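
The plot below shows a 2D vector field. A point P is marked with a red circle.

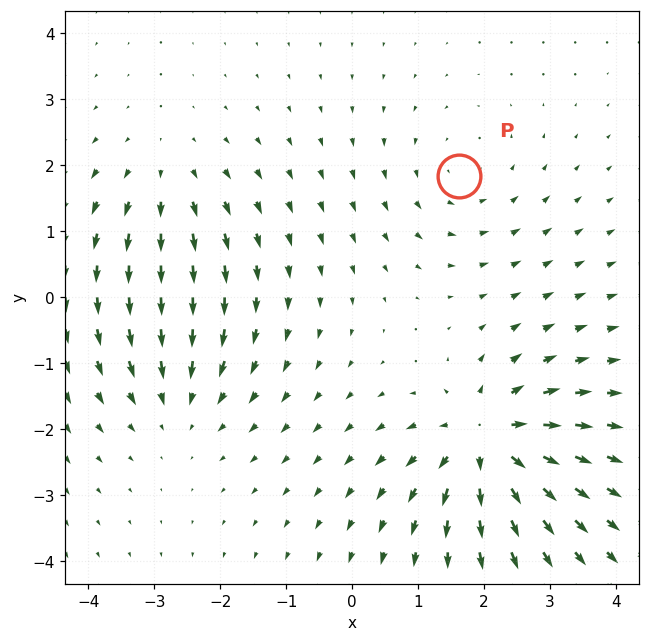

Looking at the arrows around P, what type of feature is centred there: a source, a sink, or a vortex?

At P (1.6, 1.8) the arrows circulate counterclockwise. Divergence ≈0, curl about +2 — near-zero divergence with nonzero curl is a vortex.

vortex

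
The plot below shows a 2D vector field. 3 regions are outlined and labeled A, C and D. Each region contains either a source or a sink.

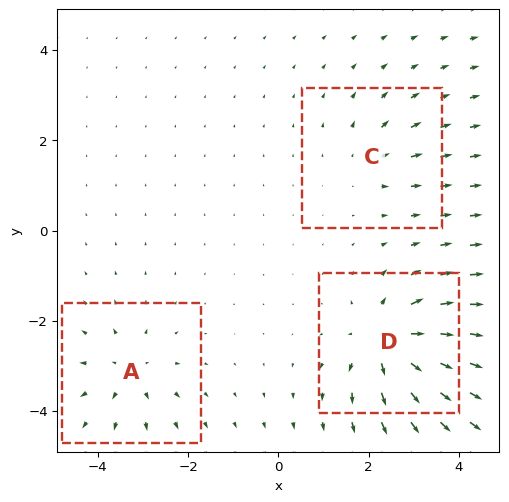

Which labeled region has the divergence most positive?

D

Divergence at each region's feature centre — A: about +3, C: about +2, D: about +6. Region D is most positive.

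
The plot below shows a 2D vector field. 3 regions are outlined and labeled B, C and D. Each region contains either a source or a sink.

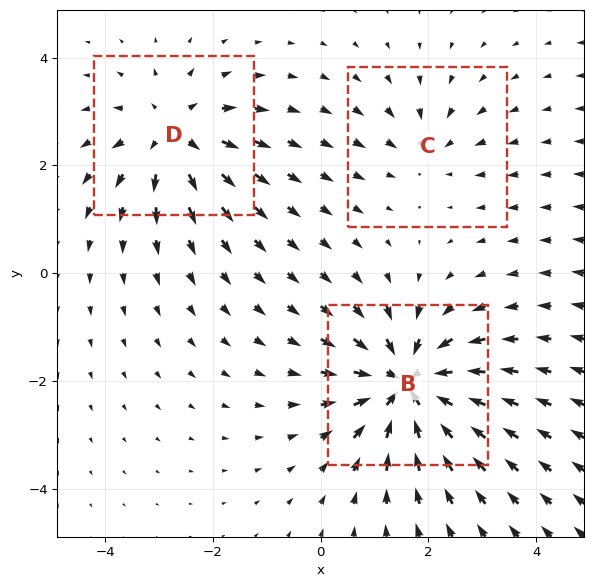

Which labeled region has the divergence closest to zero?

Divergence at each region's feature centre — B: about -5, C: about -2, D: about +4. Region C is closest to zero.

C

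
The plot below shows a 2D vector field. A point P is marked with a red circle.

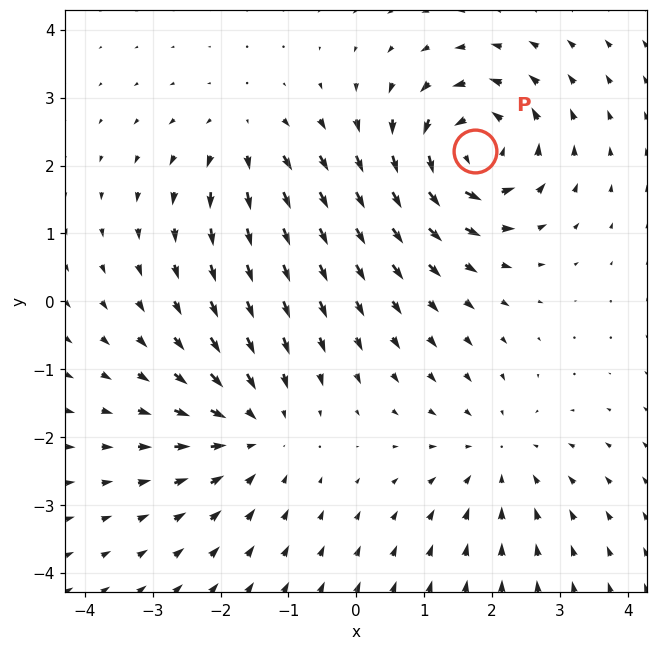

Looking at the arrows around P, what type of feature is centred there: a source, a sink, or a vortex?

At P (1.7, 2.2) the arrows circulate counterclockwise. Divergence ≈0, curl about +7 — near-zero divergence with nonzero curl is a vortex.

vortex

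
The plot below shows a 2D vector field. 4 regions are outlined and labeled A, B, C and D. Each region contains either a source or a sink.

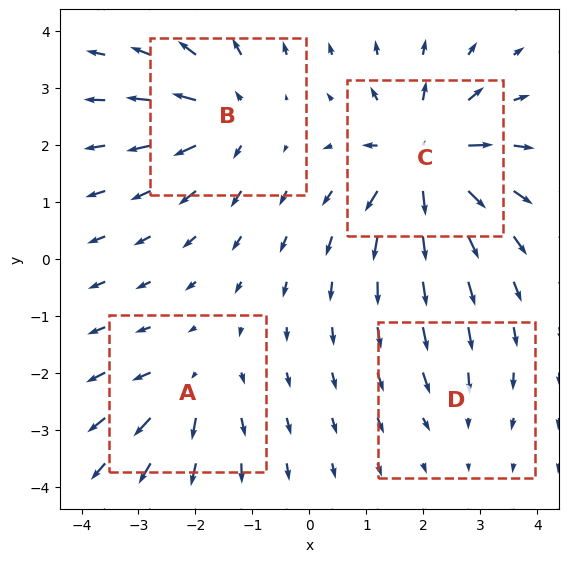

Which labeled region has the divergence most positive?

Divergence at each region's feature centre — A: about +4, B: about +6, C: about +9, D: about -3. Region C is most positive.

C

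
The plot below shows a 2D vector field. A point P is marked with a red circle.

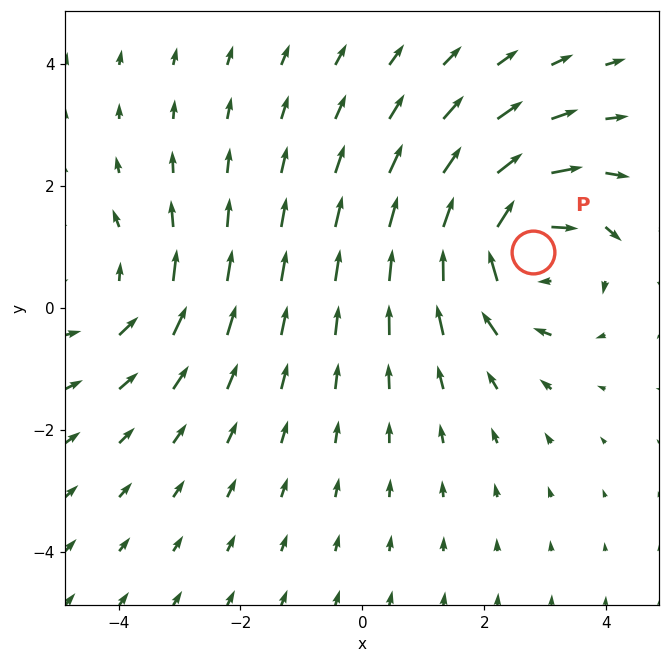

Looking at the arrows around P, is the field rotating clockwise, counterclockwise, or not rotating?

clockwise

Near P at (2.8, 0.9) the arrows circulate clockwise. The curl (z-component) there is about -5; negative curl means clockwise rotation.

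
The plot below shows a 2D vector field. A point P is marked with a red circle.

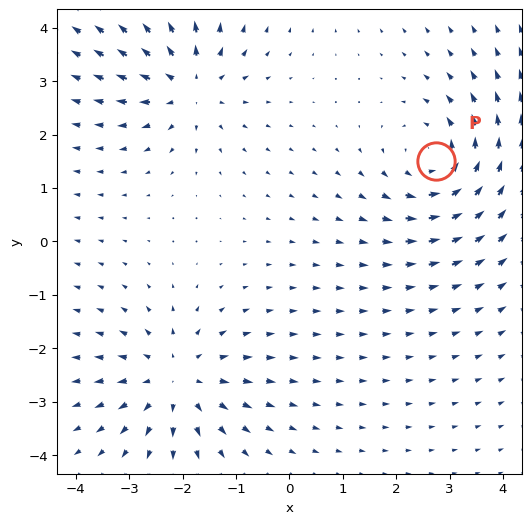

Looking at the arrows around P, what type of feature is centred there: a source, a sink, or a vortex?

vortex

At P (2.7, 1.5) the arrows circulate counterclockwise. Divergence ≈0, curl about +5 — near-zero divergence with nonzero curl is a vortex.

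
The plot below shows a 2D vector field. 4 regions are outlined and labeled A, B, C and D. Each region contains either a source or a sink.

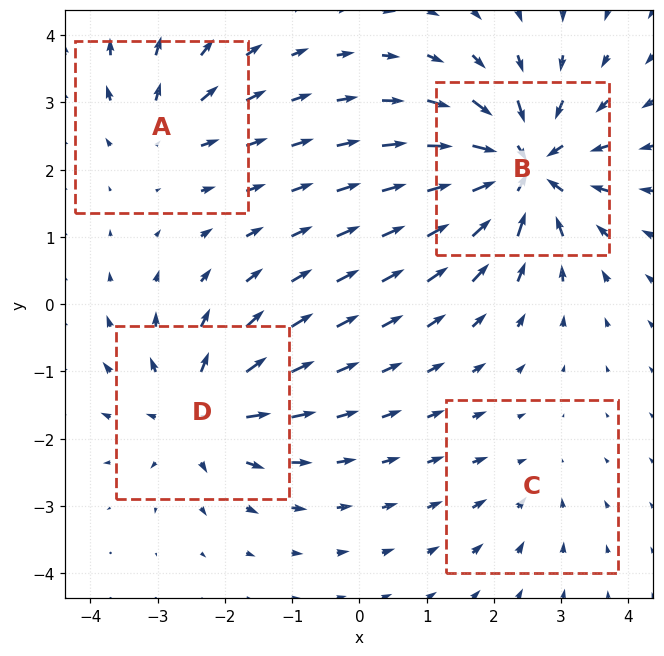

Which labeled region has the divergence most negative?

Divergence at each region's feature centre — A: about +4, B: about -9, C: about -3, D: about +6. Region B is most negative.

B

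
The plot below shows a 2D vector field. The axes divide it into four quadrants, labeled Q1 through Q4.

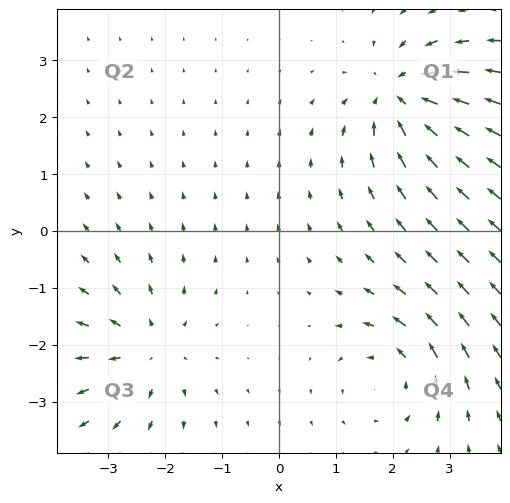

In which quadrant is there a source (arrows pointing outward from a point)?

Q3

The source sits at approximately (-2.3, -2.1), which lies in quadrant Q3. The divergence there is about +4, positive as expected for a source.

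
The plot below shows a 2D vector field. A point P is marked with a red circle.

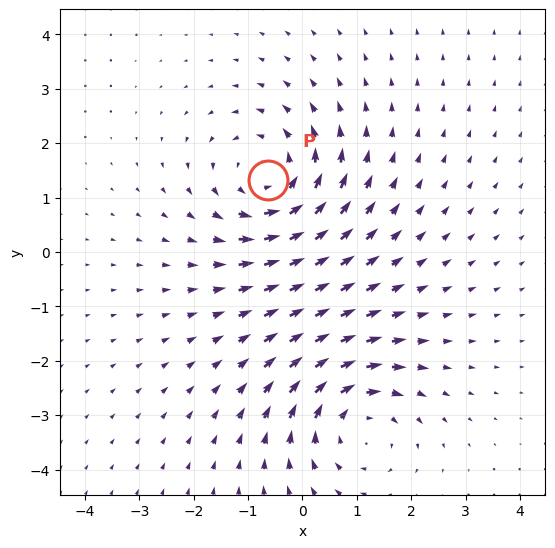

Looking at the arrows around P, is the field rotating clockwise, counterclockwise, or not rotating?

counterclockwise

Near P at (-0.6, 1.3) the arrows circulate counterclockwise. The curl (z-component) there is about +4; positive curl means counterclockwise rotation.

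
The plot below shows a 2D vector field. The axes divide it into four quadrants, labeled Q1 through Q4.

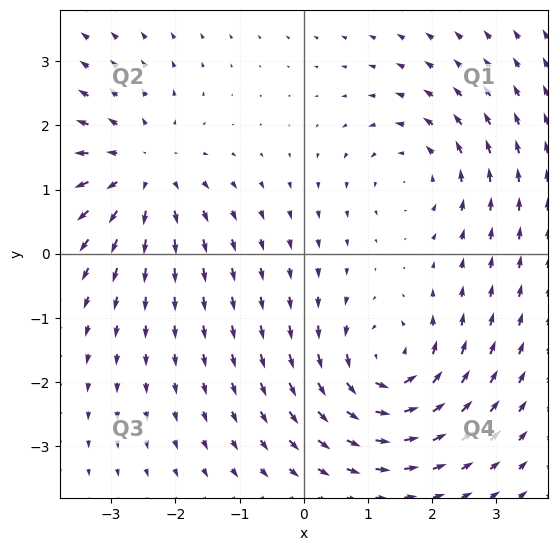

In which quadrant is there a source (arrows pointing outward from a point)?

Q2

The source sits at approximately (-2.5, 1.3), which lies in quadrant Q2. The divergence there is about +4, positive as expected for a source.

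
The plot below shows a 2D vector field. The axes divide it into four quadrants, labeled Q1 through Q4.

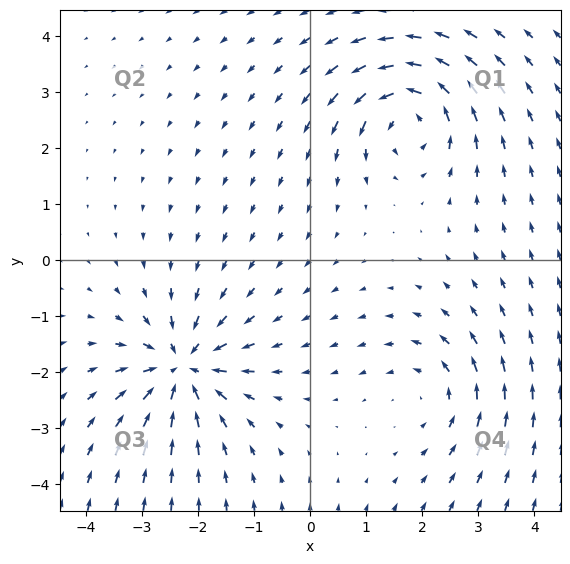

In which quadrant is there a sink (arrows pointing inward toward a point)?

The sink sits at approximately (-2.3, -1.9), which lies in quadrant Q3. The divergence there is about -6, negative as expected for a sink.

Q3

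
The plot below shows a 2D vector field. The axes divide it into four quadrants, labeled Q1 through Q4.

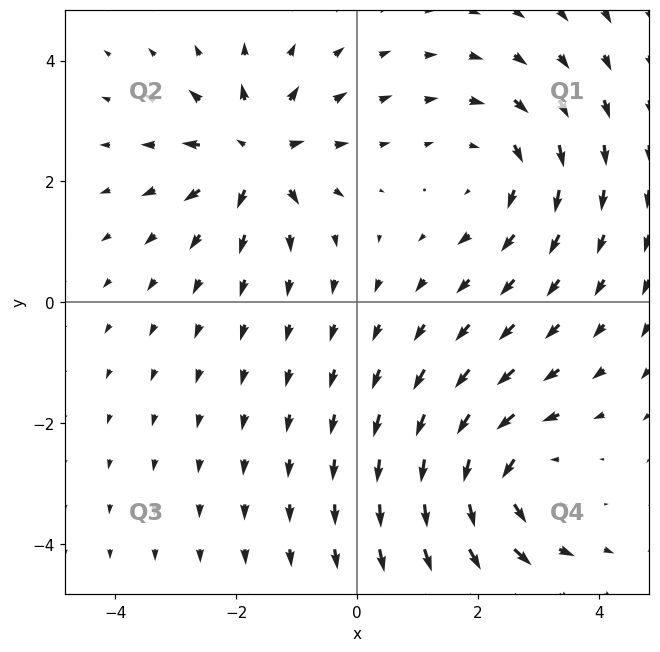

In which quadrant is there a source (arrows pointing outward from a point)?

Q2

The source sits at approximately (-1.7, 2.4), which lies in quadrant Q2. The divergence there is about +4, positive as expected for a source.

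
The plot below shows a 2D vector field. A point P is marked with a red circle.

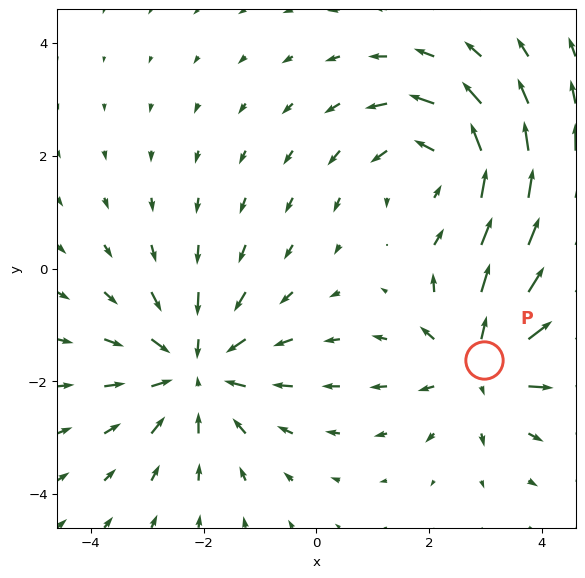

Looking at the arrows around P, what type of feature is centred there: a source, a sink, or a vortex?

At P (3.0, -1.6) the arrows spread outward. Divergence about +4, curl ≈0 — positive divergence with near-zero curl is a source.

source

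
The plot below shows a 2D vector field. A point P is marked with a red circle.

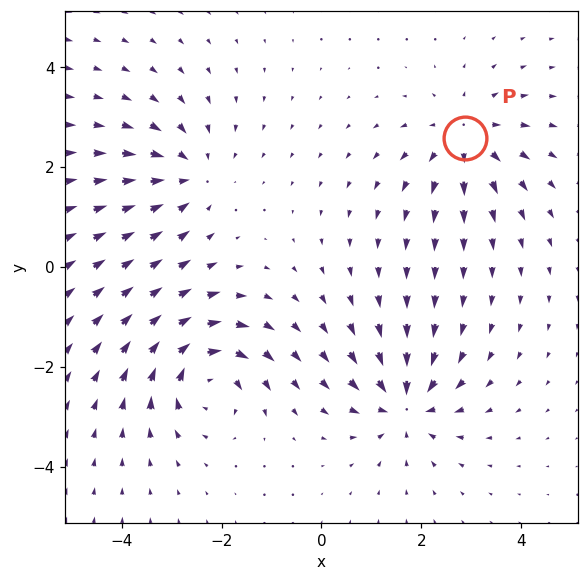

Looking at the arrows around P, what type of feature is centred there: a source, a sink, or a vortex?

At P (2.9, 2.6) the arrows spread outward. Divergence about +4, curl ≈0 — positive divergence with near-zero curl is a source.

source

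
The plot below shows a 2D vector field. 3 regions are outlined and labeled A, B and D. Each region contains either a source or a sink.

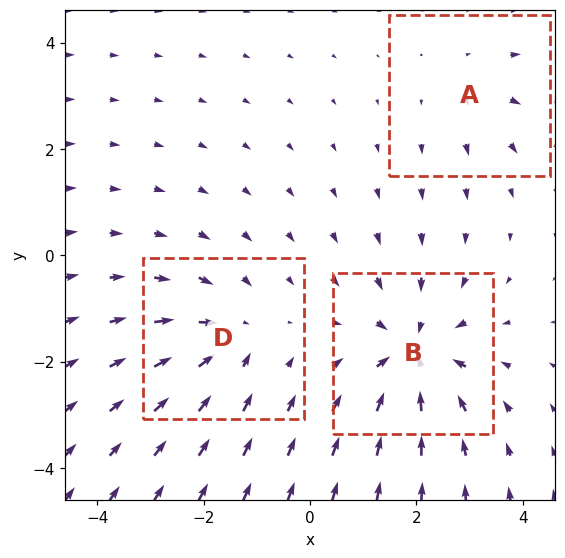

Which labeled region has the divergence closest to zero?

Divergence at each region's feature centre — A: about +2, B: about -5, D: about -3. Region A is closest to zero.

A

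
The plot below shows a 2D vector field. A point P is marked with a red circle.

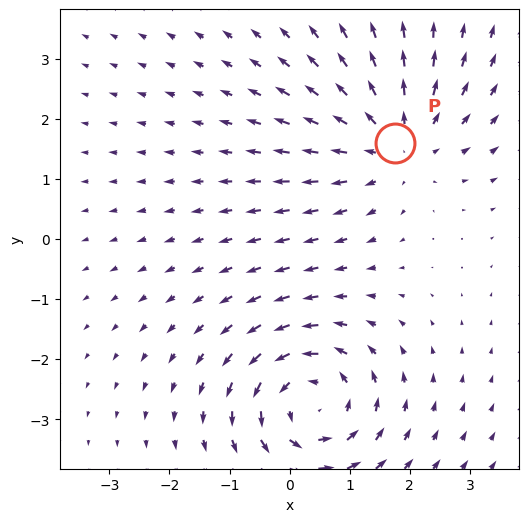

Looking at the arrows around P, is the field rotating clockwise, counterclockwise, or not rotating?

not rotating

Near P at (1.8, 1.6) the arrows show no circulation. The curl there is ≈0.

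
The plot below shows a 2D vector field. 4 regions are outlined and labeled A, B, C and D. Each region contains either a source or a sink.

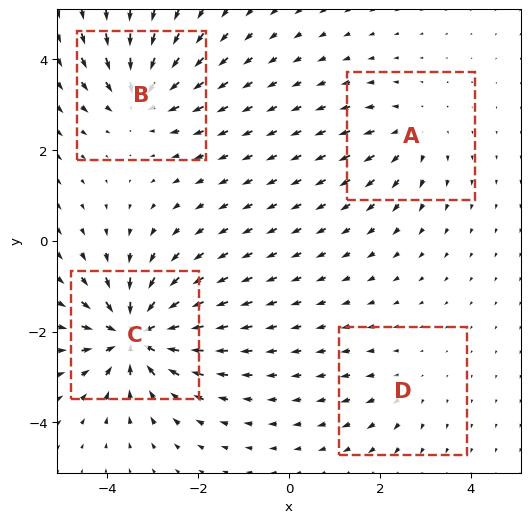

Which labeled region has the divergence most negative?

Divergence at each region's feature centre — A: about +3, B: about -5, C: about -8, D: about +2. Region C is most negative.

C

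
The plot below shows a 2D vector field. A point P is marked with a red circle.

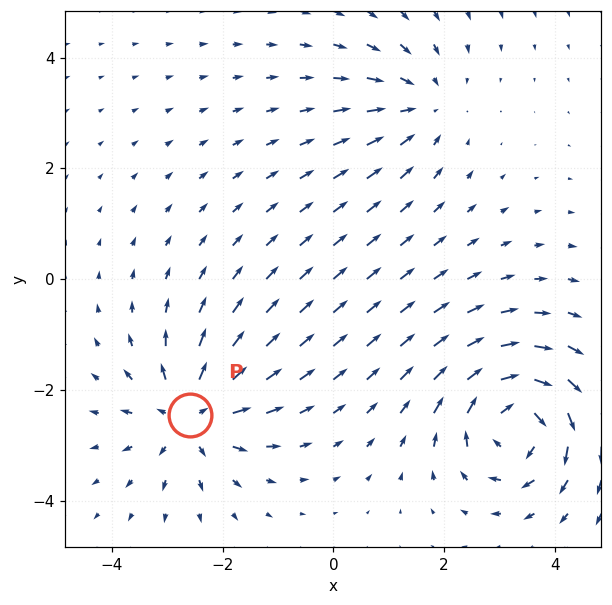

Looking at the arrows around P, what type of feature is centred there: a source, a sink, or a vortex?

At P (-2.6, -2.5) the arrows spread outward. Divergence about +4, curl ≈0 — positive divergence with near-zero curl is a source.

source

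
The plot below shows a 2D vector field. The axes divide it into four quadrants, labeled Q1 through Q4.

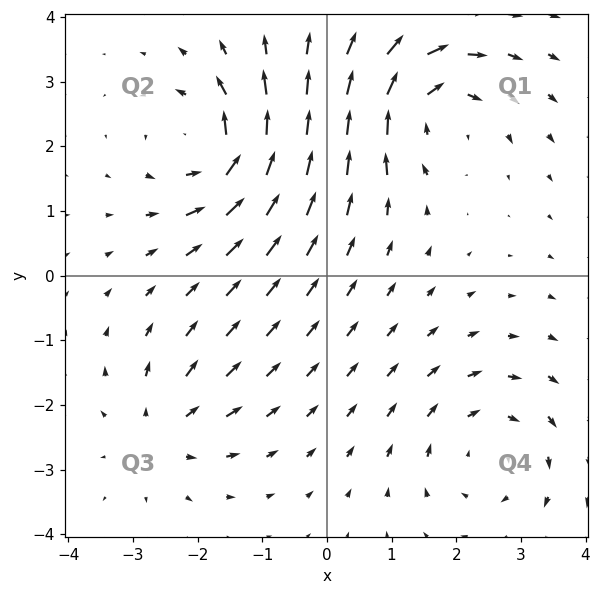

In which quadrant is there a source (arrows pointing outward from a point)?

The source sits at approximately (-2.5, -2.4), which lies in quadrant Q3. The divergence there is about +4, positive as expected for a source.

Q3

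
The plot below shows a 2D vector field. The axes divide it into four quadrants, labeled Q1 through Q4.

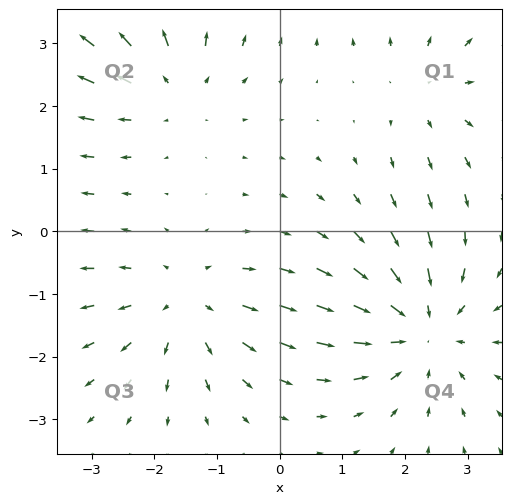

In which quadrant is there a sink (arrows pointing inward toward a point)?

Q4

The sink sits at approximately (2.3, -1.6), which lies in quadrant Q4. The divergence there is about -4, negative as expected for a sink.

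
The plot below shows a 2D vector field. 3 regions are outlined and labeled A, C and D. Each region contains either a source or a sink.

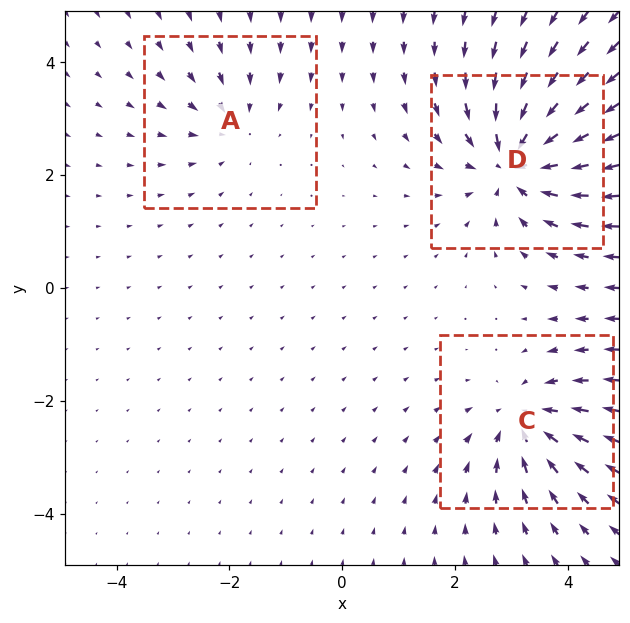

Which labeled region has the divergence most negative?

D

Divergence at each region's feature centre — A: about -2, C: about -4, D: about -5. Region D is most negative.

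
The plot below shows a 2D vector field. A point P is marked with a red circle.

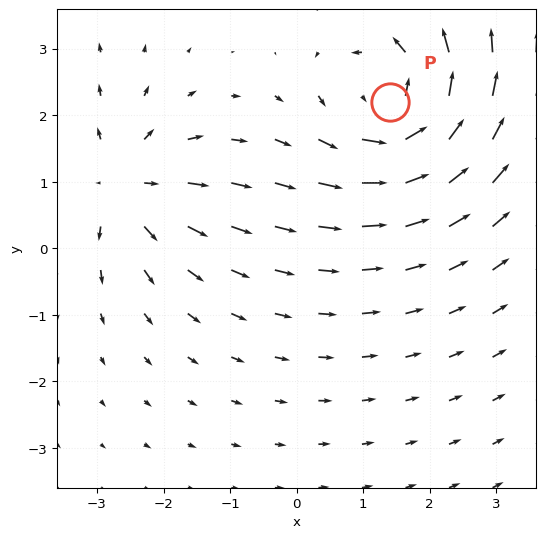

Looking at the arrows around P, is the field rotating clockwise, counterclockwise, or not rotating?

Near P at (1.4, 2.2) the arrows circulate counterclockwise. The curl (z-component) there is about +5; positive curl means counterclockwise rotation.

counterclockwise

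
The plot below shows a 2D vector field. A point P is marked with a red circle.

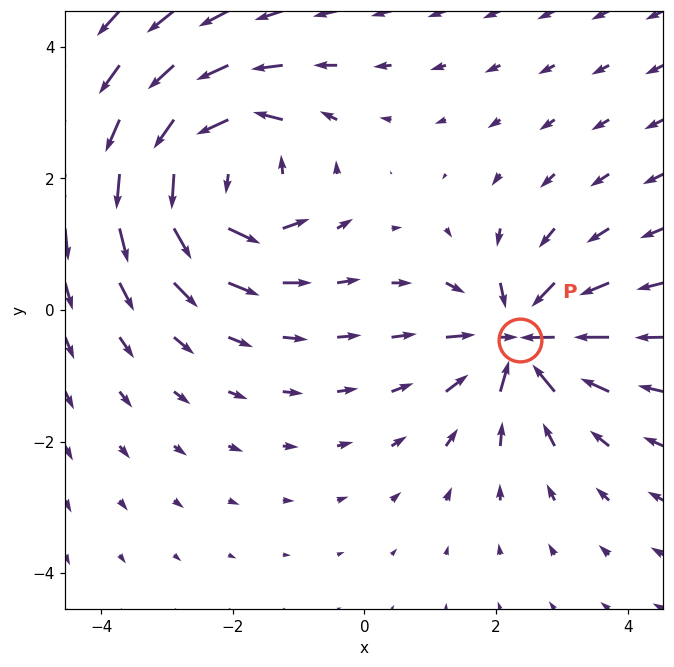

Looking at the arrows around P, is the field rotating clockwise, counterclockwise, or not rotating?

not rotating

Near P at (2.4, -0.5) the arrows show no circulation. The curl there is ≈0.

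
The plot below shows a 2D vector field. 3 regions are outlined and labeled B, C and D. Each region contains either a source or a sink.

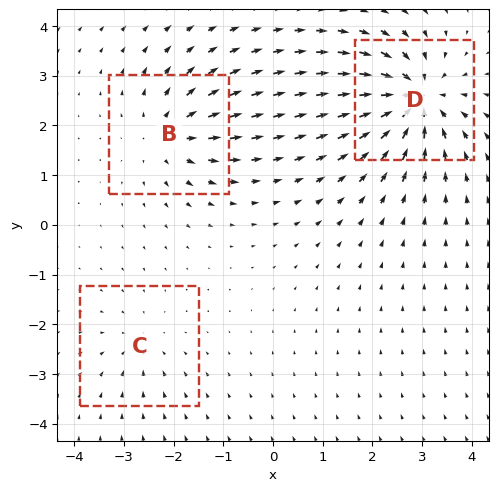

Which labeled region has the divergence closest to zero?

C

Divergence at each region's feature centre — B: about +4, C: about -2, D: about -6. Region C is closest to zero.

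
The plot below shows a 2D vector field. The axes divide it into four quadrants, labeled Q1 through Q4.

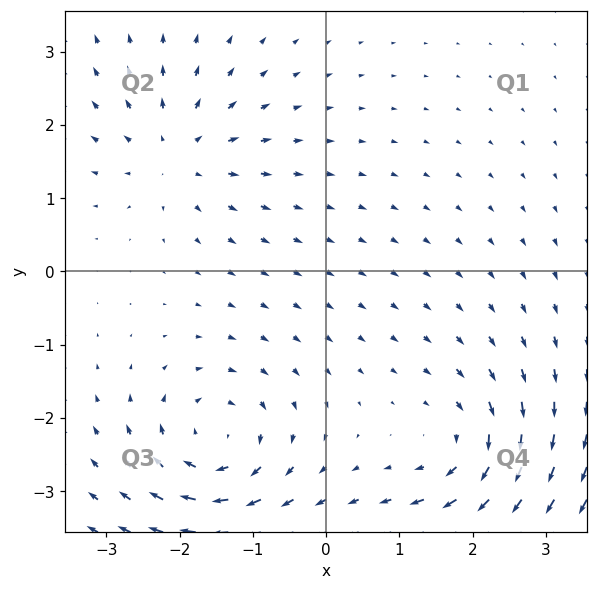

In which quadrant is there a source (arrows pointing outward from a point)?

Q2

The source sits at approximately (-2.0, 1.6), which lies in quadrant Q2. The divergence there is about +5, positive as expected for a source.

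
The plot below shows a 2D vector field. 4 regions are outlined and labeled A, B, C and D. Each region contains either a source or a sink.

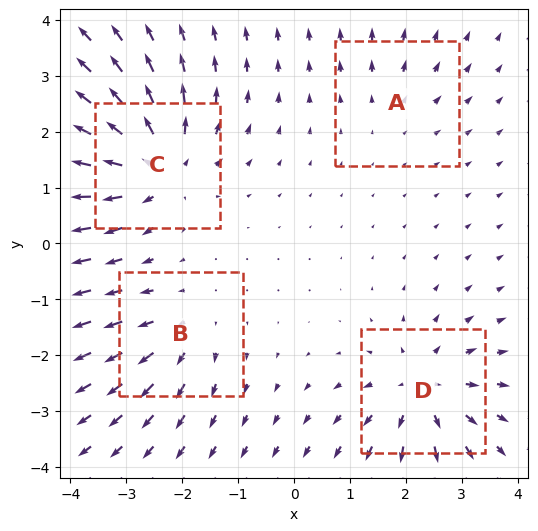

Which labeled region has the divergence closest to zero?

A

Divergence at each region's feature centre — A: about +2, B: about +4, C: about +8, D: about +6. Region A is closest to zero.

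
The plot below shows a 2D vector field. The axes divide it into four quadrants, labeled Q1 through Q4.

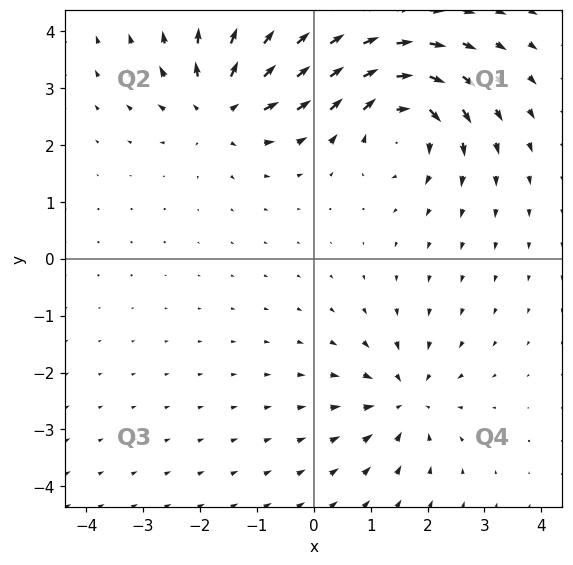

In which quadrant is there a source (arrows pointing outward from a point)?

Q2

The source sits at approximately (-1.6, 2.7), which lies in quadrant Q2. The divergence there is about +5, positive as expected for a source.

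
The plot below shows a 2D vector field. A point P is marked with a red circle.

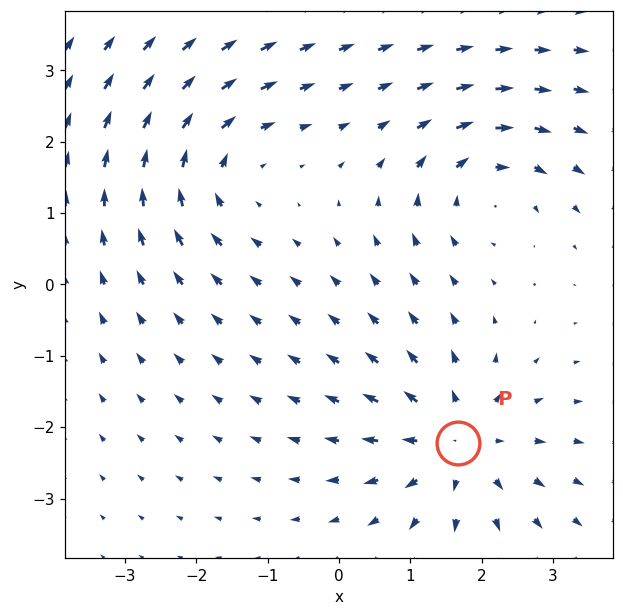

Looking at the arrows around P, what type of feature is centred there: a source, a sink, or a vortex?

At P (1.7, -2.2) the arrows spread outward. Divergence about +5, curl ≈0 — positive divergence with near-zero curl is a source.

source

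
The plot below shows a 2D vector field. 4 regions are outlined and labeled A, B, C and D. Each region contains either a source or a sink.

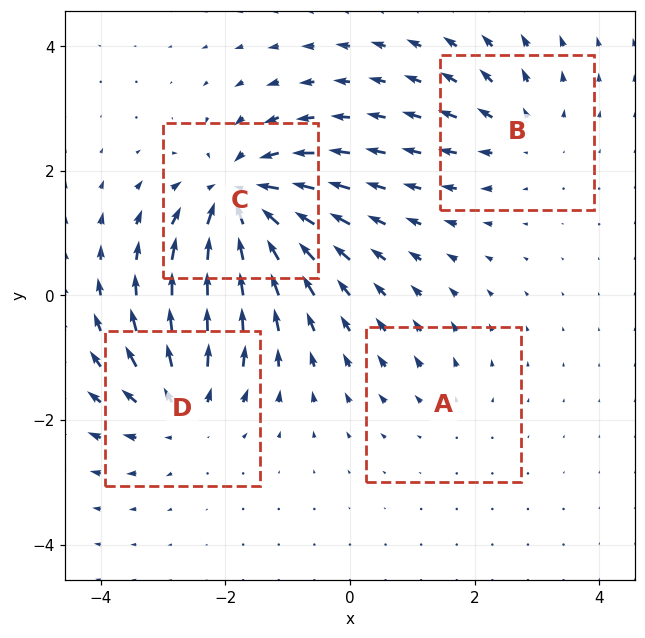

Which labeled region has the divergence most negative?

C

Divergence at each region's feature centre — A: about +2, B: about +4, C: about -8, D: about +6. Region C is most negative.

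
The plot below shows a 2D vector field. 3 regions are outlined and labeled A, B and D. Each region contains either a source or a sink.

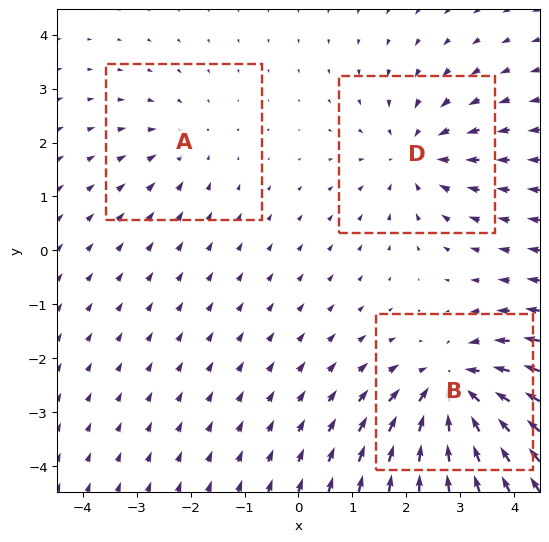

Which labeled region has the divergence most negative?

B

Divergence at each region's feature centre — A: about -2, B: about -5, D: about -3. Region B is most negative.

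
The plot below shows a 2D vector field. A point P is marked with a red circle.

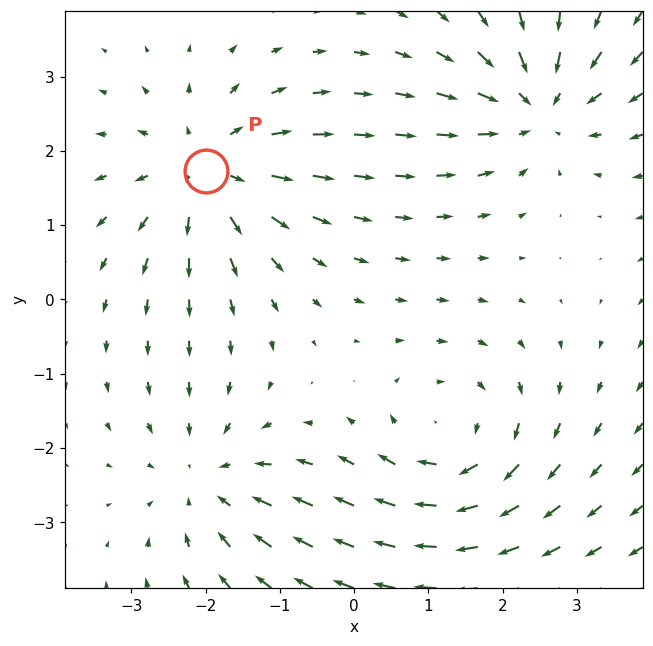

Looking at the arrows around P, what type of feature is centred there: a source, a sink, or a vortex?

At P (-2.0, 1.7) the arrows spread outward. Divergence about +4, curl ≈0 — positive divergence with near-zero curl is a source.

source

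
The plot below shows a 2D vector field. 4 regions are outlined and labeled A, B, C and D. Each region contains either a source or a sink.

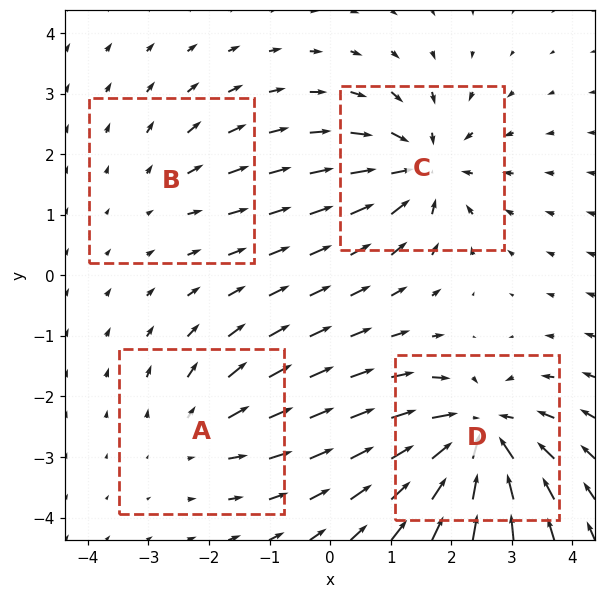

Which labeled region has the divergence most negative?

Divergence at each region's feature centre — A: about +3, B: about +2, C: about -6, D: about -7. Region D is most negative.

D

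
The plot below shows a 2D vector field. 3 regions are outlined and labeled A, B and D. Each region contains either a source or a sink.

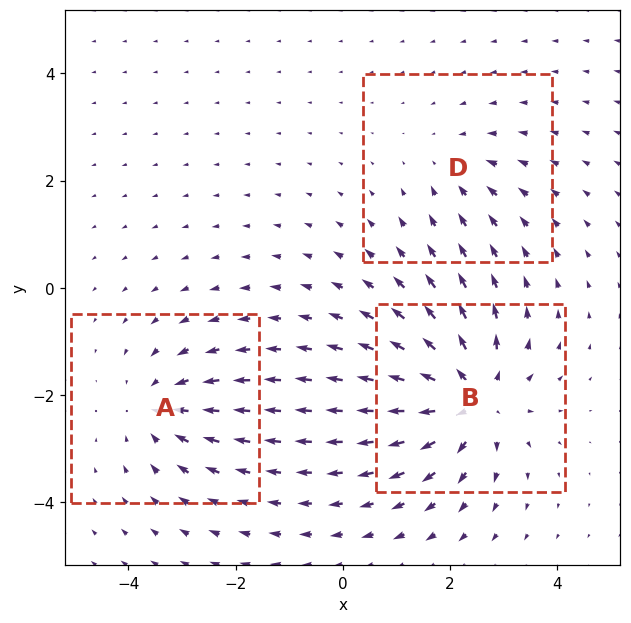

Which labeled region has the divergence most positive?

B

Divergence at each region's feature centre — A: about -3, B: about +5, D: about -2. Region B is most positive.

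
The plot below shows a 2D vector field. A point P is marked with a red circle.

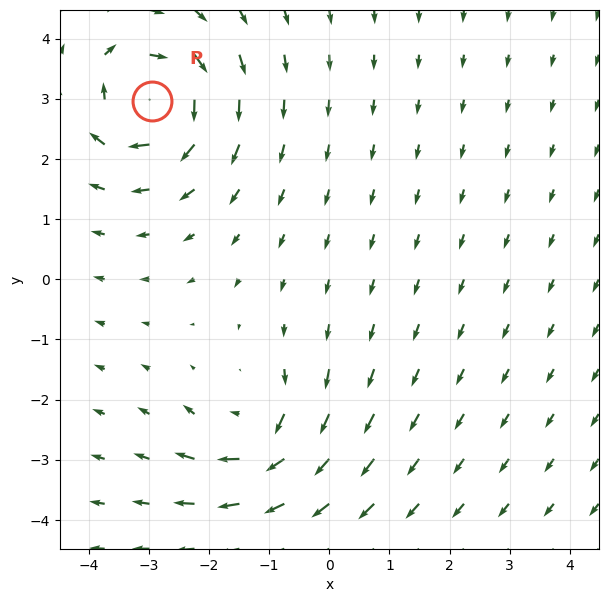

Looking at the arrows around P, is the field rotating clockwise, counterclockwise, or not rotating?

Near P at (-2.9, 3.0) the arrows circulate clockwise. The curl (z-component) there is about -6; negative curl means clockwise rotation.

clockwise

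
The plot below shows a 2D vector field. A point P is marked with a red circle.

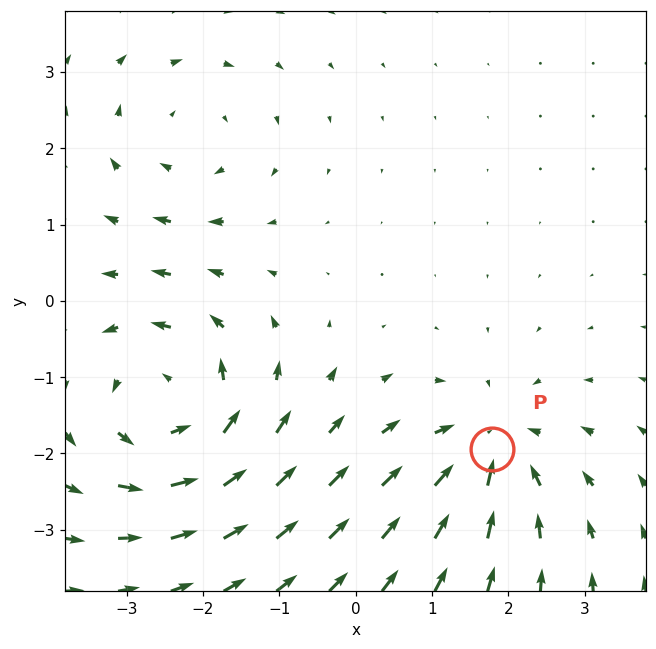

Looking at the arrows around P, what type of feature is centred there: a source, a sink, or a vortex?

sink

At P (1.8, -1.9) the arrows converge inward. Divergence about -4, curl ≈0 — negative divergence with near-zero curl is a sink.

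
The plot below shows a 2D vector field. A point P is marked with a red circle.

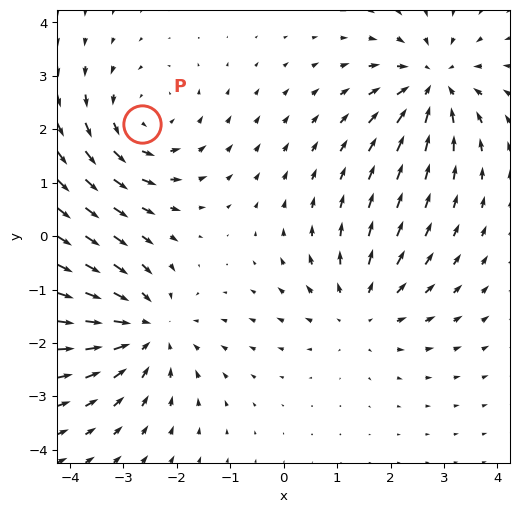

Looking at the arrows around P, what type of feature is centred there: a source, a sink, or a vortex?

vortex

At P (-2.7, 2.1) the arrows circulate counterclockwise. Divergence ≈0, curl about +3 — near-zero divergence with nonzero curl is a vortex.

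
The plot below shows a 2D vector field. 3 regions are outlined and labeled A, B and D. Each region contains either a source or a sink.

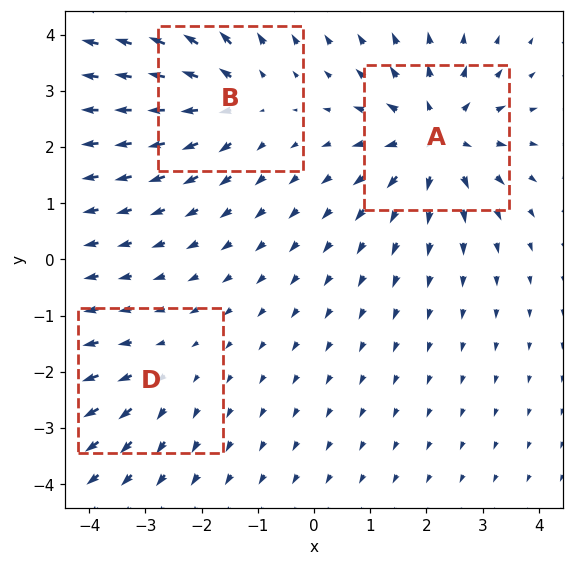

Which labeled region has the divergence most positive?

Divergence at each region's feature centre — A: about +5, B: about +3, D: about +2. Region A is most positive.

A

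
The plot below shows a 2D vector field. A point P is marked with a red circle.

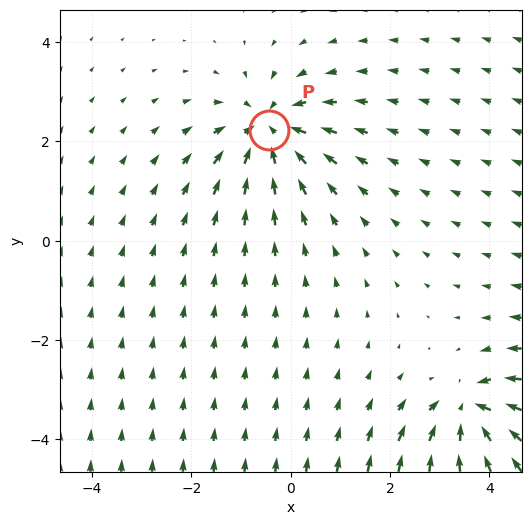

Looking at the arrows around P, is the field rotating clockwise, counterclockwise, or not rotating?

Near P at (-0.4, 2.2) the arrows show no circulation. The curl there is ≈0.

not rotating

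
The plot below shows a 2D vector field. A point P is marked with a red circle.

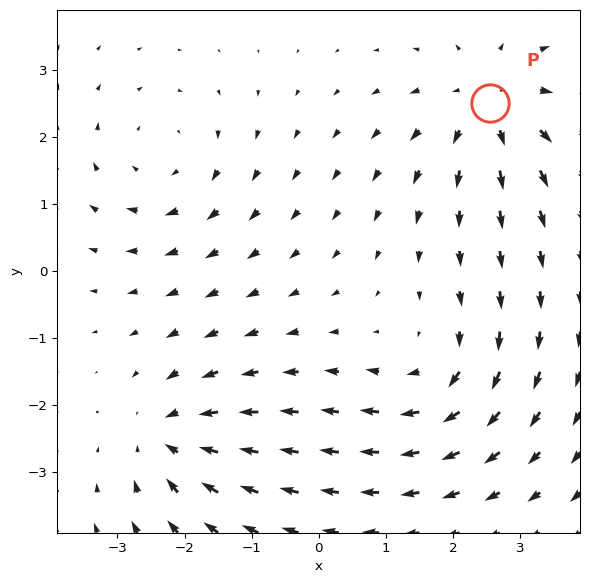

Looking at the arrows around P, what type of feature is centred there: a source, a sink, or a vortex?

At P (2.6, 2.5) the arrows spread outward. Divergence about +5, curl ≈0 — positive divergence with near-zero curl is a source.

source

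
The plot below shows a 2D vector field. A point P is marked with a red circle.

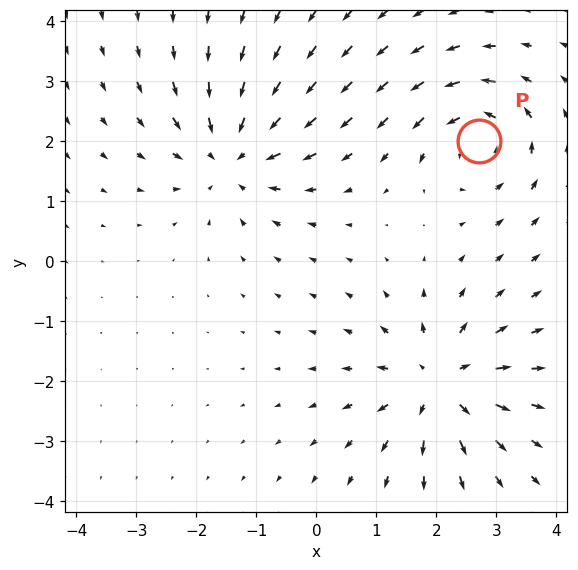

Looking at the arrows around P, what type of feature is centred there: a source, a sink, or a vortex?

vortex

At P (2.7, 2.0) the arrows circulate counterclockwise. Divergence ≈0, curl about +5 — near-zero divergence with nonzero curl is a vortex.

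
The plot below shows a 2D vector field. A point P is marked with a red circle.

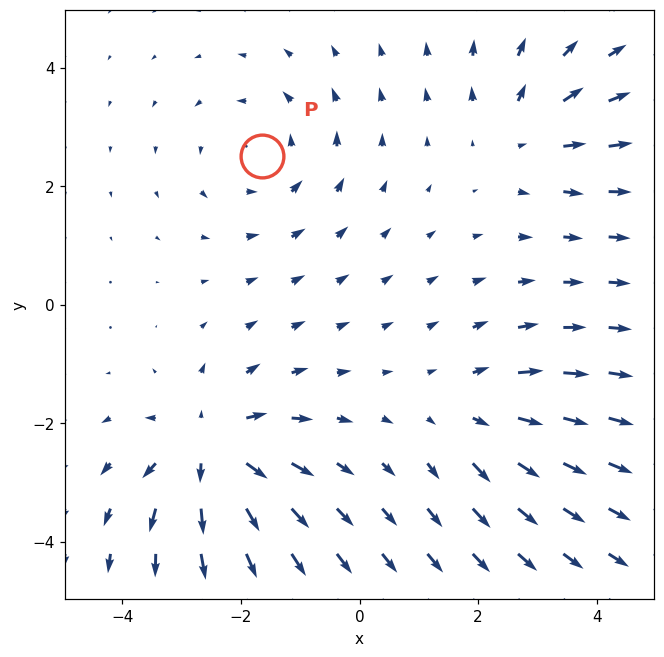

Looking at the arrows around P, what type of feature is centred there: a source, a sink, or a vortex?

At P (-1.6, 2.5) the arrows circulate counterclockwise. Divergence ≈0, curl about +3 — near-zero divergence with nonzero curl is a vortex.

vortex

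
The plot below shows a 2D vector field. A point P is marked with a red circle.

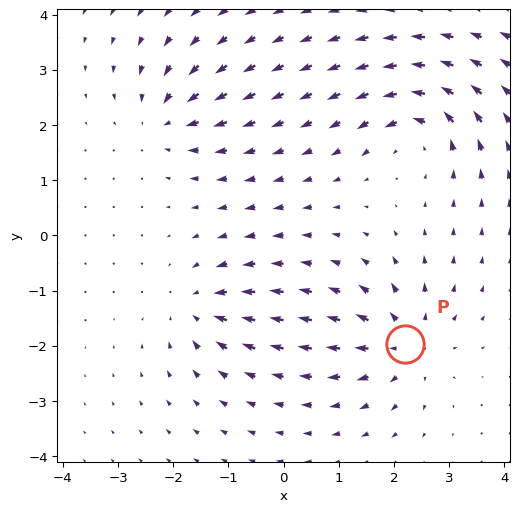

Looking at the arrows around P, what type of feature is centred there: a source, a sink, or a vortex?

source

At P (2.2, -2.0) the arrows spread outward. Divergence about +5, curl ≈0 — positive divergence with near-zero curl is a source.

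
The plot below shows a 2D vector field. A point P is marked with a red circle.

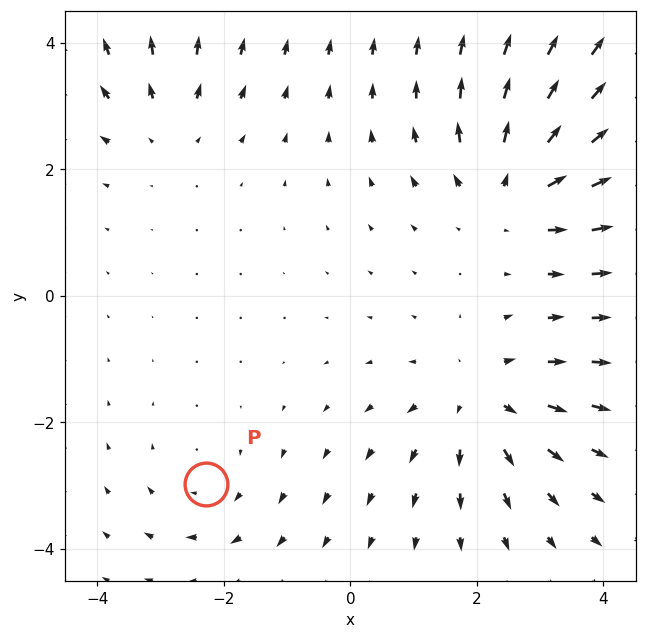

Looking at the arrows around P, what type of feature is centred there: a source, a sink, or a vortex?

vortex

At P (-2.3, -3.0) the arrows circulate clockwise. Divergence ≈0, curl about -2 — near-zero divergence with nonzero curl is a vortex.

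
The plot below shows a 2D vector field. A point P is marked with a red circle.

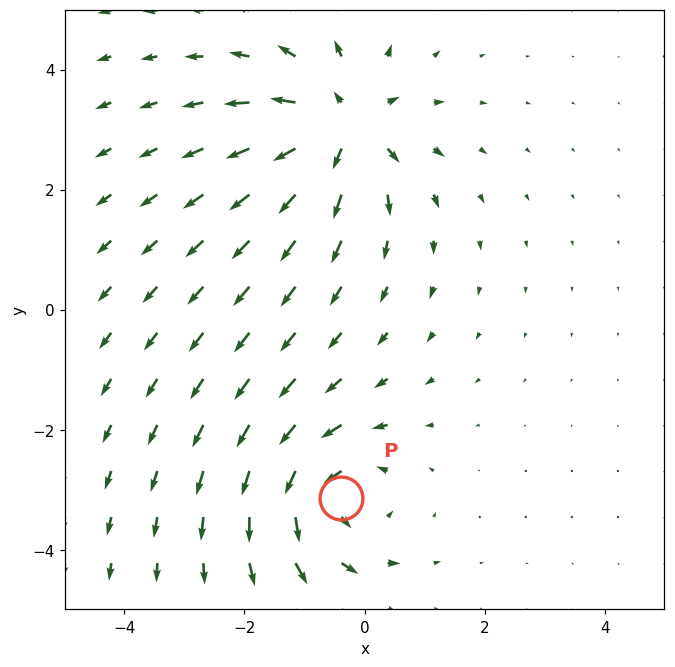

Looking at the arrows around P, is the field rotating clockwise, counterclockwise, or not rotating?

counterclockwise

Near P at (-0.4, -3.1) the arrows circulate counterclockwise. The curl (z-component) there is about +5; positive curl means counterclockwise rotation.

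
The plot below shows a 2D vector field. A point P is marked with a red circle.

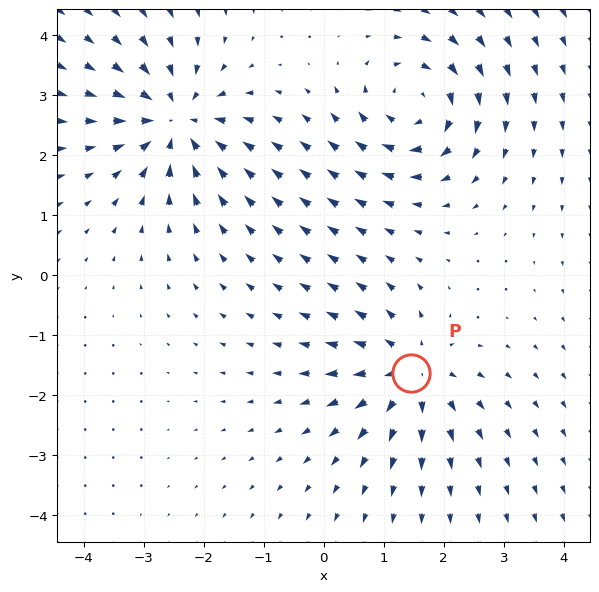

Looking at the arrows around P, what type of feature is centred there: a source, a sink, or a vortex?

At P (1.4, -1.6) the arrows spread outward. Divergence about +4, curl ≈0 — positive divergence with near-zero curl is a source.

source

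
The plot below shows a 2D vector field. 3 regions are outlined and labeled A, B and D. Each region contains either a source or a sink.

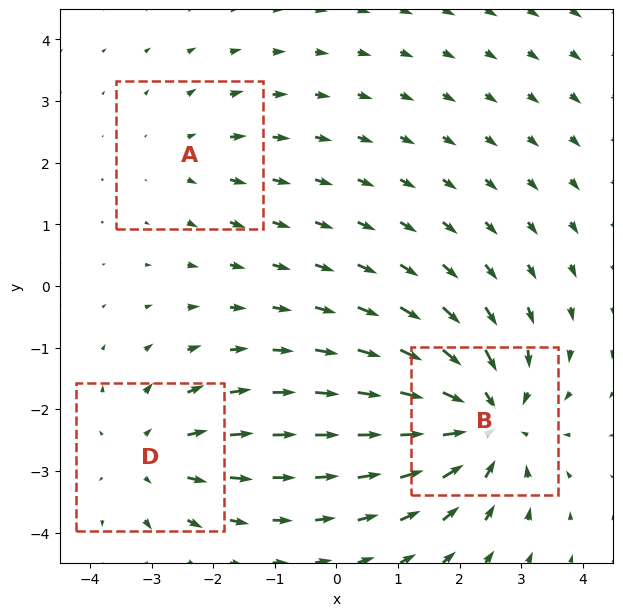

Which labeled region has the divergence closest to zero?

A

Divergence at each region's feature centre — A: about +2, B: about -5, D: about +3. Region A is closest to zero.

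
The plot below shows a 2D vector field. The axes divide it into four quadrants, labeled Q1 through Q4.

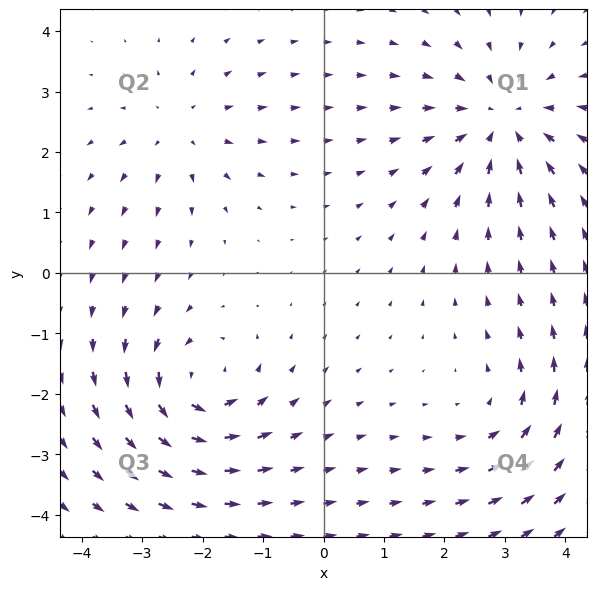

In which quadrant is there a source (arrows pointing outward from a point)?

The source sits at approximately (-2.4, 2.4), which lies in quadrant Q2. The divergence there is about +2, positive as expected for a source.

Q2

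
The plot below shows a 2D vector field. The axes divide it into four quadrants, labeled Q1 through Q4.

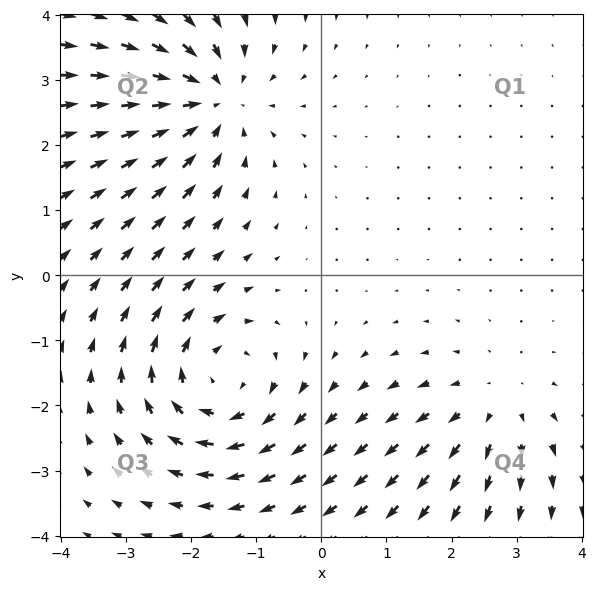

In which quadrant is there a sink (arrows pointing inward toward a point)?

The sink sits at approximately (-1.7, 2.7), which lies in quadrant Q2. The divergence there is about -5, negative as expected for a sink.

Q2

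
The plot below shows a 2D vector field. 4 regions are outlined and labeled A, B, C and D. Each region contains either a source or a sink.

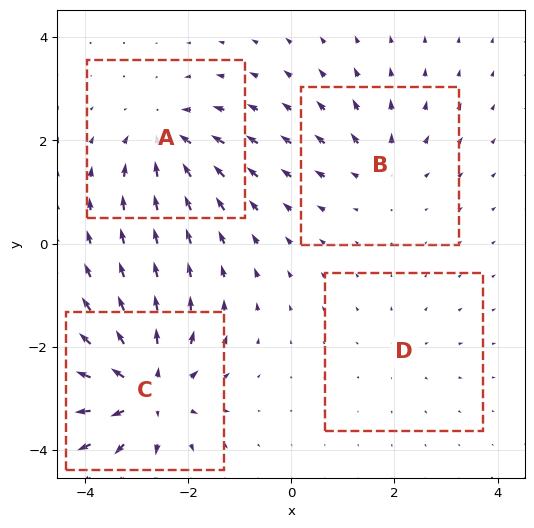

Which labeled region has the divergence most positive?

Divergence at each region's feature centre — A: about -5, B: about +4, C: about +8, D: about +2. Region C is most positive.

C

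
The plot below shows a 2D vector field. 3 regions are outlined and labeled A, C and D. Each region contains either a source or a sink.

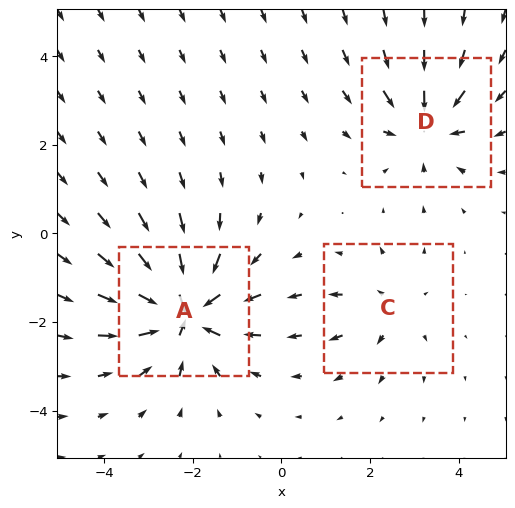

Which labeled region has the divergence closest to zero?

C

Divergence at each region's feature centre — A: about -6, C: about +2, D: about -4. Region C is closest to zero.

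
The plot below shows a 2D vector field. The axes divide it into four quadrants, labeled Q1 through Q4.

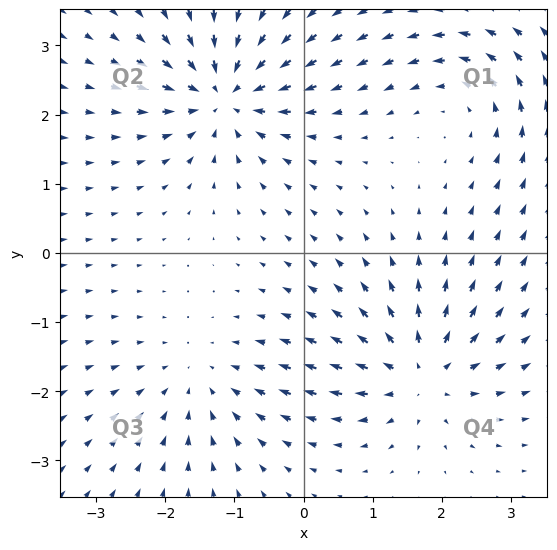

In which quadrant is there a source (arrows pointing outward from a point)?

The source sits at approximately (1.7, -1.7), which lies in quadrant Q4. The divergence there is about +4, positive as expected for a source.

Q4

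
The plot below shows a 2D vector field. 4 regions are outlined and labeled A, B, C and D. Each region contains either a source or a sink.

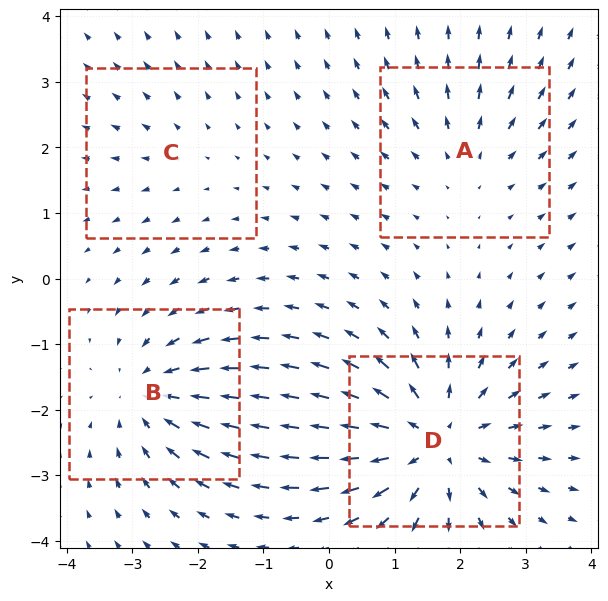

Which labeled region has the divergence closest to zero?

Divergence at each region's feature centre — A: about +3, B: about -5, C: about +2, D: about +7. Region C is closest to zero.

C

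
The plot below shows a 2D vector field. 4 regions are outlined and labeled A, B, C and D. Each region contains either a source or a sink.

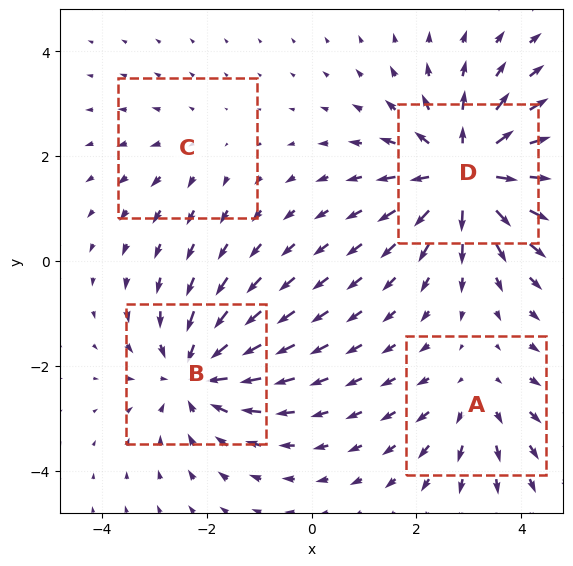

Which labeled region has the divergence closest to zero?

C

Divergence at each region's feature centre — A: about +3, B: about -5, C: about +2, D: about +7. Region C is closest to zero.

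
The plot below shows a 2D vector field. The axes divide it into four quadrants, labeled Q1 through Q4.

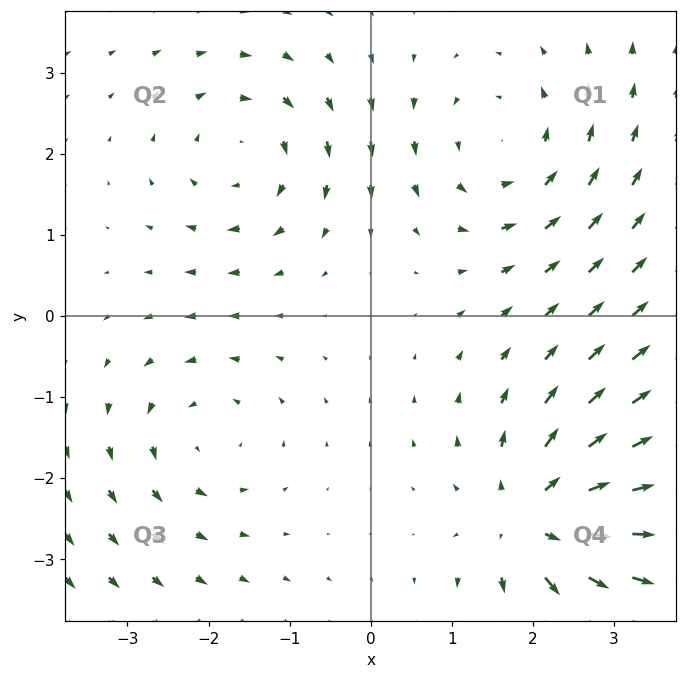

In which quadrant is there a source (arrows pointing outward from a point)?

Q4

The source sits at approximately (2.1, -2.5), which lies in quadrant Q4. The divergence there is about +5, positive as expected for a source.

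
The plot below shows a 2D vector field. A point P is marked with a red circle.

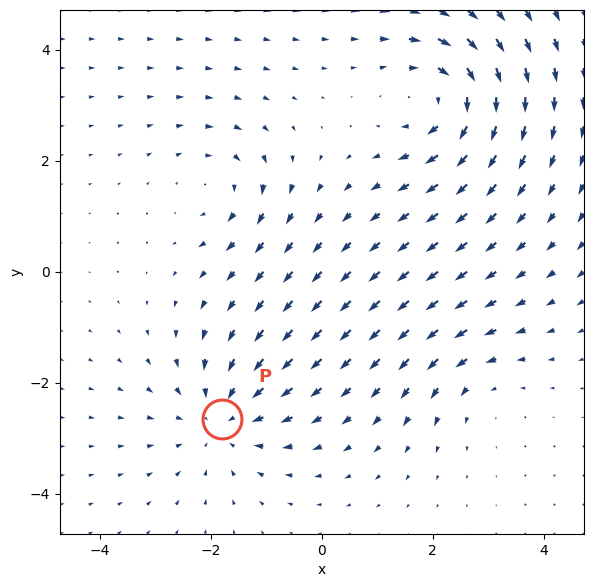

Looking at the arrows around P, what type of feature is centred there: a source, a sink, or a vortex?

At P (-1.8, -2.6) the arrows converge inward. Divergence about -4, curl ≈0 — negative divergence with near-zero curl is a sink.

sink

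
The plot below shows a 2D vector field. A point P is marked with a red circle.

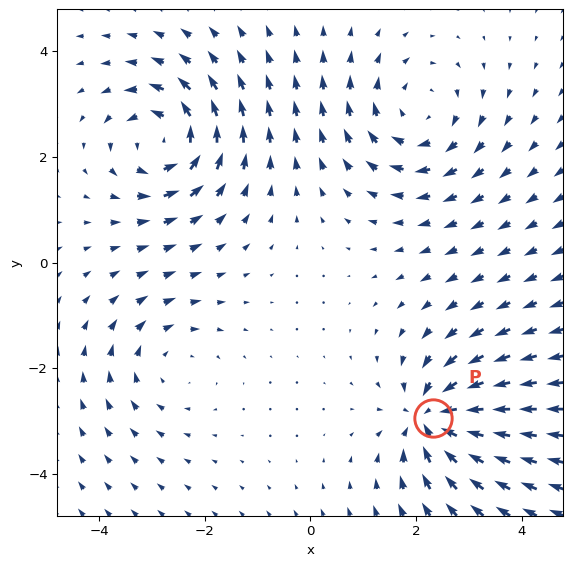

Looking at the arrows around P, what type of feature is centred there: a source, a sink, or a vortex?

At P (2.3, -3.0) the arrows converge inward. Divergence about -6, curl ≈0 — negative divergence with near-zero curl is a sink.

sink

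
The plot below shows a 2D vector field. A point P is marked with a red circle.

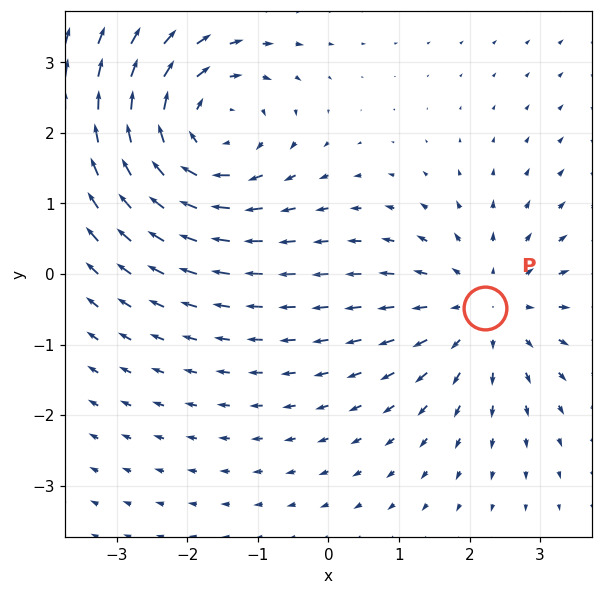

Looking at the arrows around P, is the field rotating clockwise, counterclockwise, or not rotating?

not rotating

Near P at (2.2, -0.5) the arrows show no circulation. The curl there is ≈0.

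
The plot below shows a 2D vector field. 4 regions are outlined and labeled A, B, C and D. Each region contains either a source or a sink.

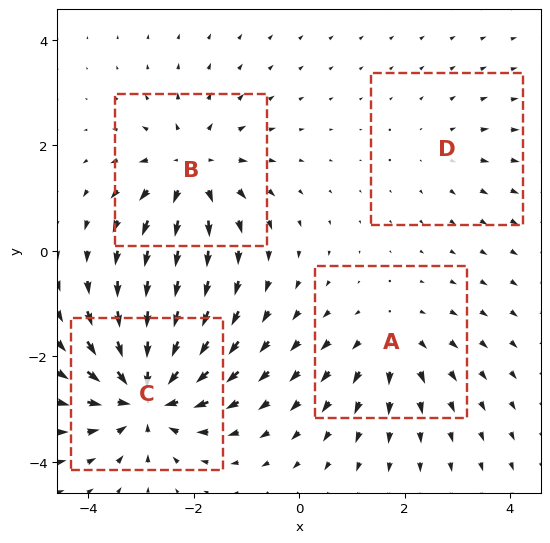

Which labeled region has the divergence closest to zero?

D

Divergence at each region's feature centre — A: about +4, B: about +6, C: about -8, D: about +2. Region D is closest to zero.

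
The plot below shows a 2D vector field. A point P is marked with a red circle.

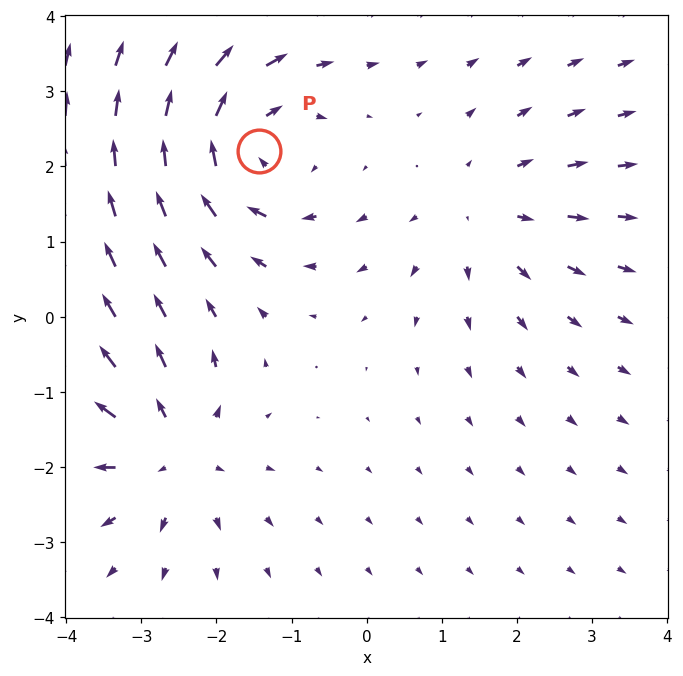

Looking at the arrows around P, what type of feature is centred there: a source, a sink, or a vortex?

At P (-1.4, 2.2) the arrows circulate clockwise. Divergence ≈0, curl about -5 — near-zero divergence with nonzero curl is a vortex.

vortex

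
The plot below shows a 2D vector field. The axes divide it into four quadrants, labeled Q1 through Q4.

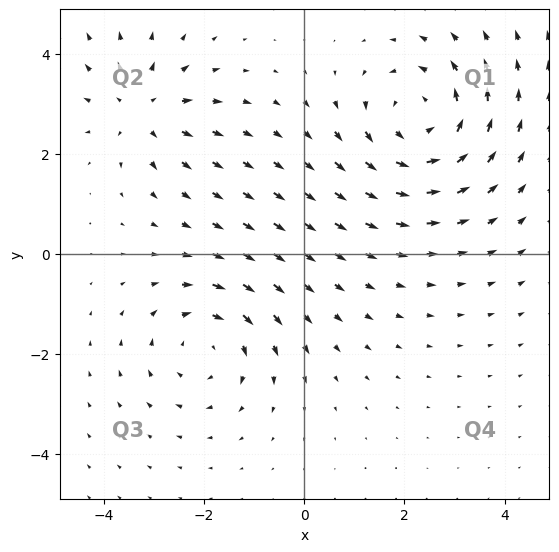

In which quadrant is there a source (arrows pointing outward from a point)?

The source sits at approximately (-3.2, 2.9), which lies in quadrant Q2. The divergence there is about +3, positive as expected for a source.

Q2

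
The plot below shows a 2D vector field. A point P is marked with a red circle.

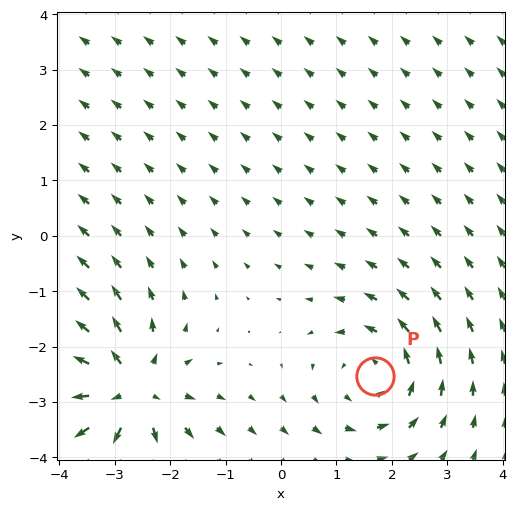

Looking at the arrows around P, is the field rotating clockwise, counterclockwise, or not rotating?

counterclockwise

Near P at (1.7, -2.5) the arrows circulate counterclockwise. The curl (z-component) there is about +3; positive curl means counterclockwise rotation.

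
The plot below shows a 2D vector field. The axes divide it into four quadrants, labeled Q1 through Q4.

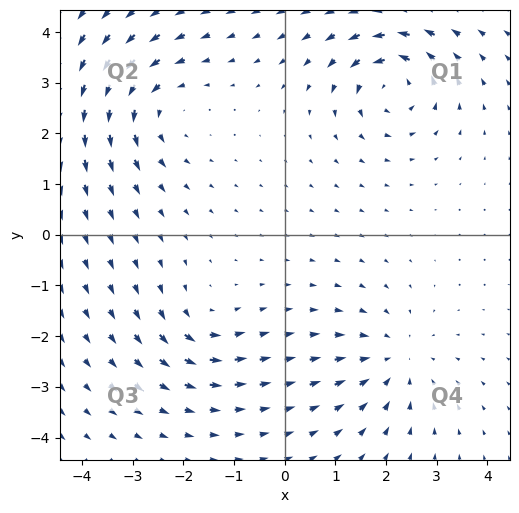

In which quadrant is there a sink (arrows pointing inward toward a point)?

The sink sits at approximately (2.2, -2.5), which lies in quadrant Q4. The divergence there is about -4, negative as expected for a sink.

Q4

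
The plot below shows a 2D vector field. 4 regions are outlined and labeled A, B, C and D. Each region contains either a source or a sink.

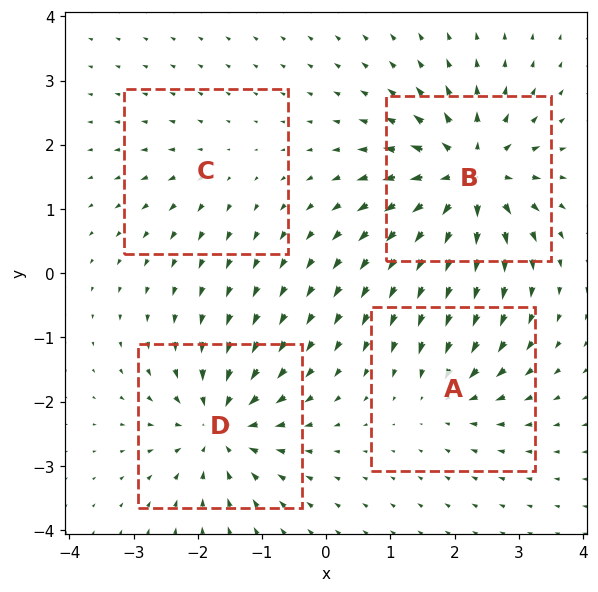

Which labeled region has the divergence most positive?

Divergence at each region's feature centre — A: about -4, B: about +8, C: about +3, D: about -7. Region B is most positive.

B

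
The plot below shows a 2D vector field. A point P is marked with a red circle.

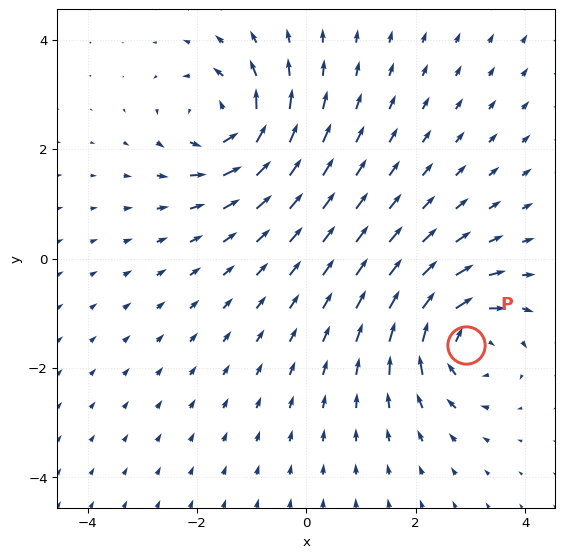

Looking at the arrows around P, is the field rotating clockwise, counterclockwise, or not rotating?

Near P at (2.9, -1.6) the arrows circulate clockwise. The curl (z-component) there is about -5; negative curl means clockwise rotation.

clockwise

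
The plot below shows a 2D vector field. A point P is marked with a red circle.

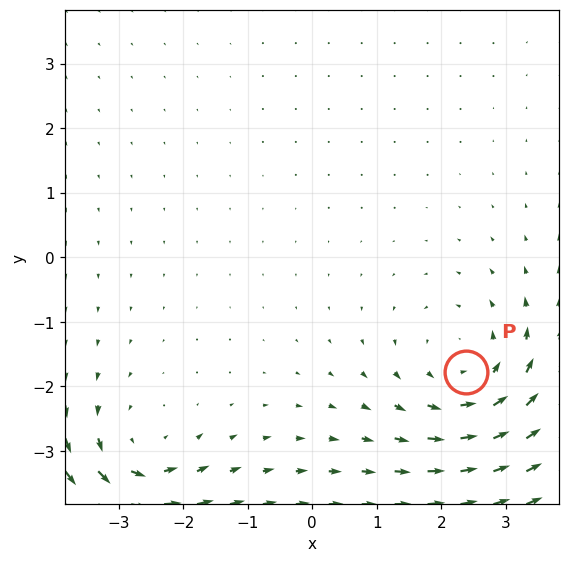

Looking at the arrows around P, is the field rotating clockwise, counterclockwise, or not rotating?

Near P at (2.4, -1.8) the arrows circulate counterclockwise. The curl (z-component) there is about +3; positive curl means counterclockwise rotation.

counterclockwise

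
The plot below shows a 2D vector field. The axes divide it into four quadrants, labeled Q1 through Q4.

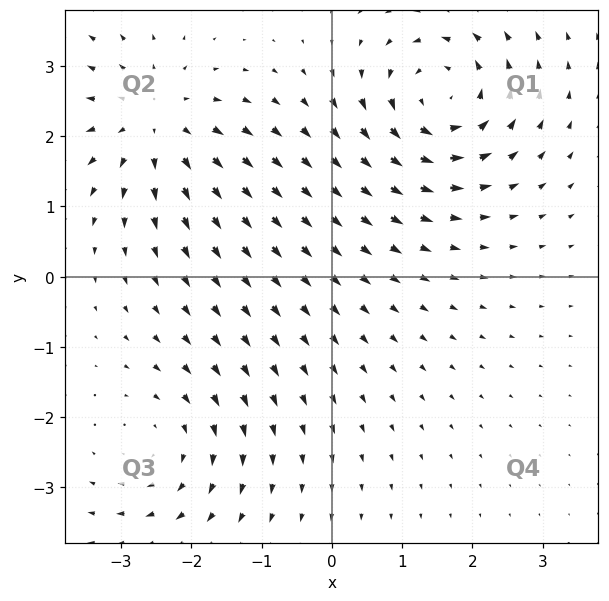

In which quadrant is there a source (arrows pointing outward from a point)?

Q2

The source sits at approximately (-2.5, 2.2), which lies in quadrant Q2. The divergence there is about +4, positive as expected for a source.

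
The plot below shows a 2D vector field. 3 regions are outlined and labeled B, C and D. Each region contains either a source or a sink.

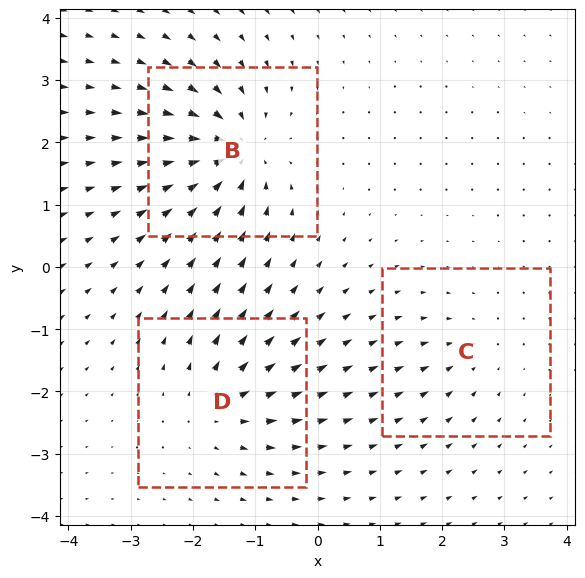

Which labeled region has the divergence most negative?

Divergence at each region's feature centre — B: about -6, C: about -2, D: about +4. Region B is most negative.

B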